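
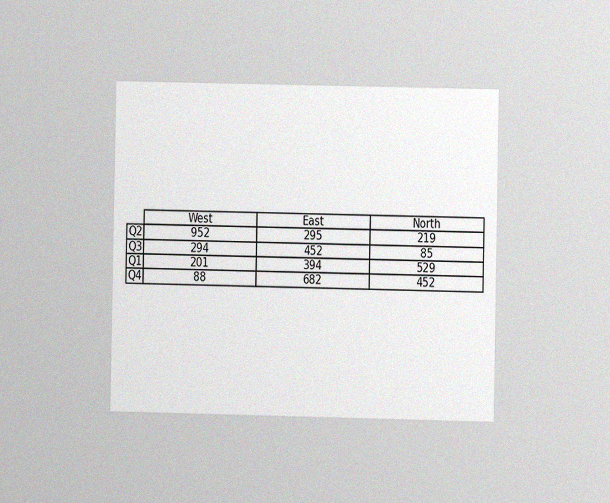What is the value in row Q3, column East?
The chart is viewed at a slight angle, with some photo noise. The (Q3, East) cell reads 452.

452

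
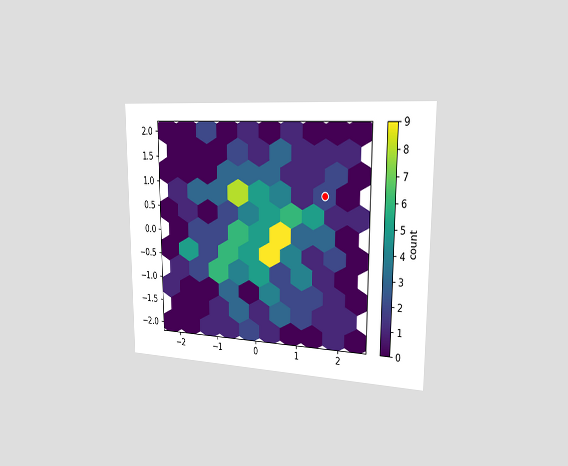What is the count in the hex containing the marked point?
2

The chart is viewed slightly from the right. The marked hex reads 2 on the colorbar.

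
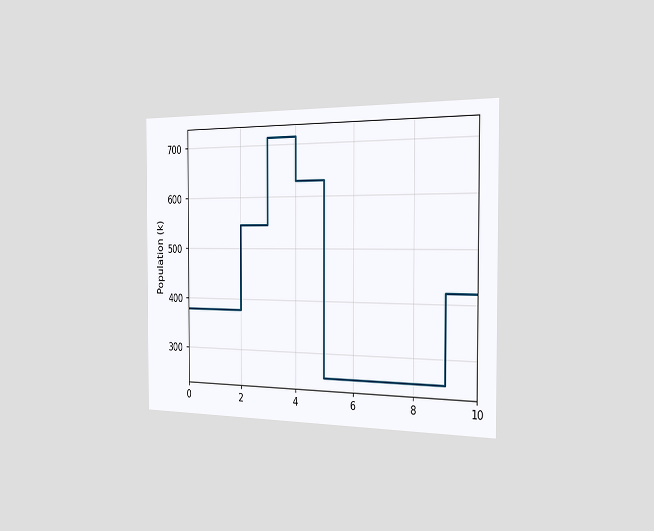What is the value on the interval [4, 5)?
The chart is viewed slightly from the right. On [4, 5) the step sits at 630k.

630k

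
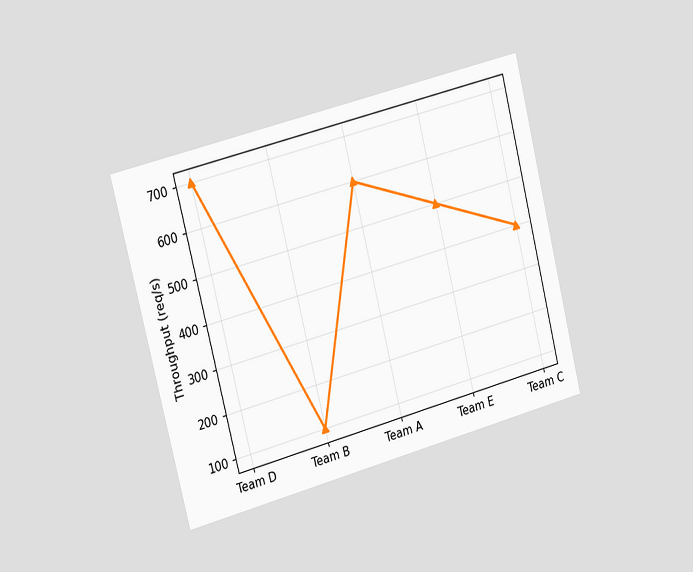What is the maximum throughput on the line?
700req/s

The chart is tilted about 14° counter-clockwise and viewed slightly from the left. The highest point is at Team D, and reading across to the y-axis gives 700req/s.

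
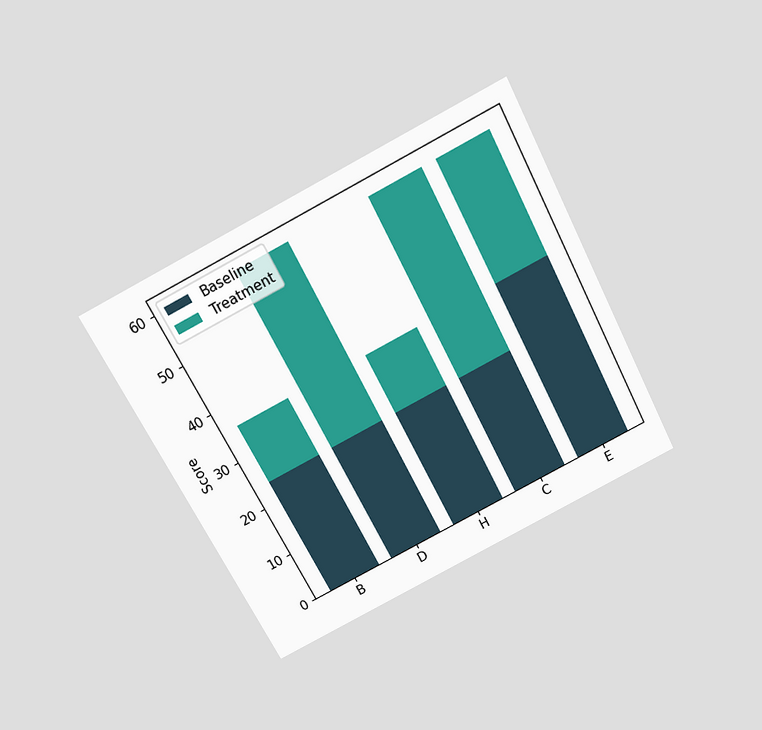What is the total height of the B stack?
36

The chart is tilted about 28° counter-clockwise and viewed slightly from above. The B stack's top reaches 36 on the y-axis.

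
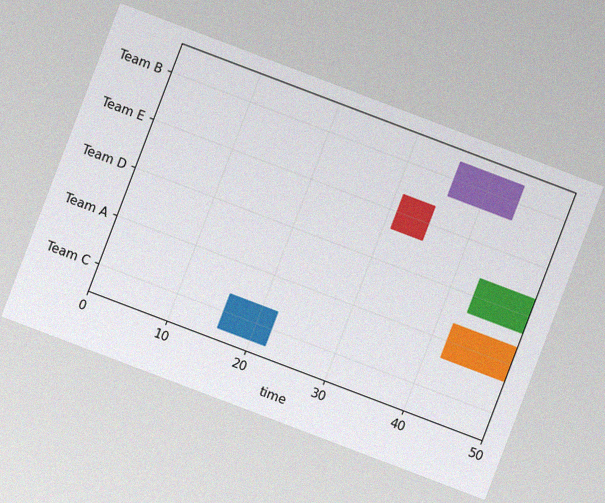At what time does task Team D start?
43

The chart is tilted about 21° clockwise, with some photo noise. The Team D bar begins at t=43.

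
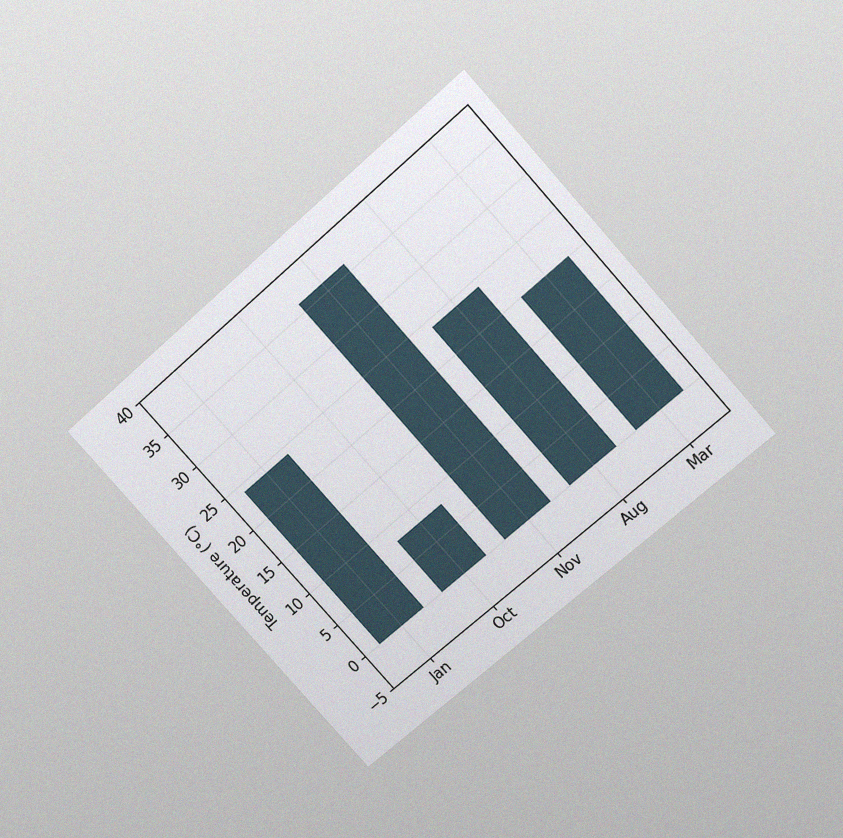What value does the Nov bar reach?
The chart is tilted about 42° counter-clockwise and viewed slightly from above, with some photo noise. Reading along the chart's y-axis, the Nov bar reaches 36°C.

36°C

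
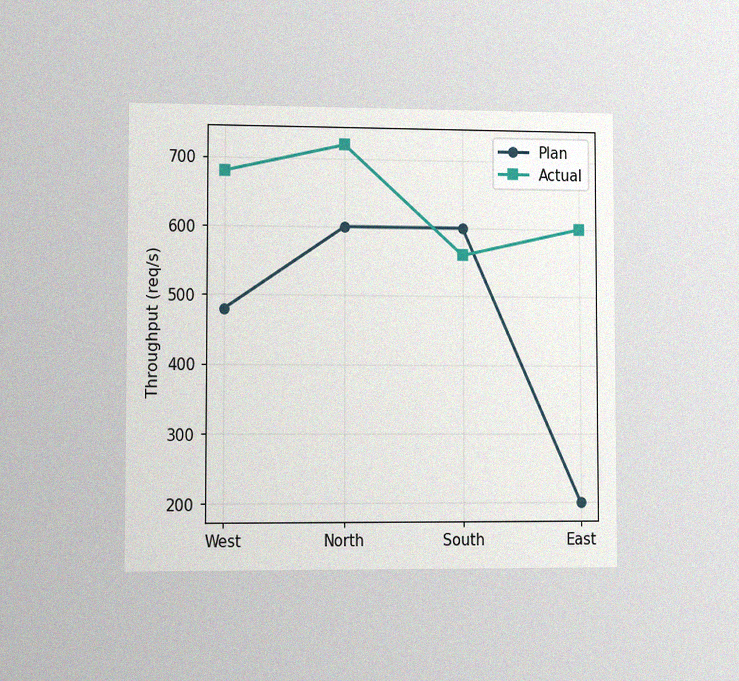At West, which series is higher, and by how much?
The chart is viewed slightly from the left, with some photo noise. At West, Actual sits above the other line by 200req/s.

Actual, by 200req/s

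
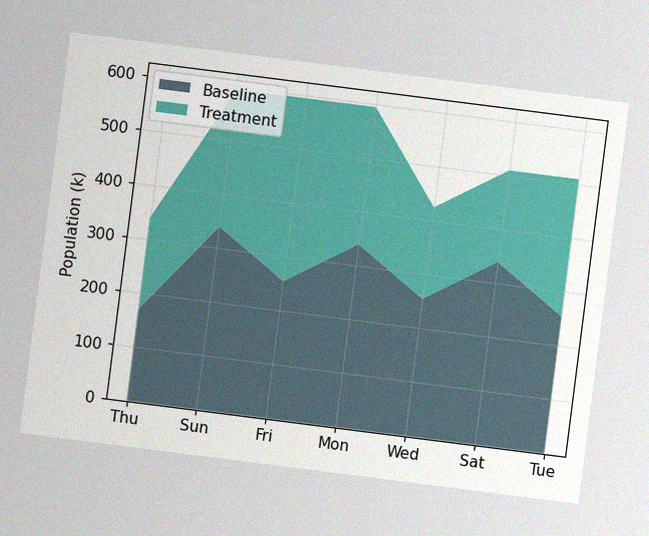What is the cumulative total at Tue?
510k

The chart is tilted about 7° clockwise, with some photo noise. The stacked total at Tue reaches 510k.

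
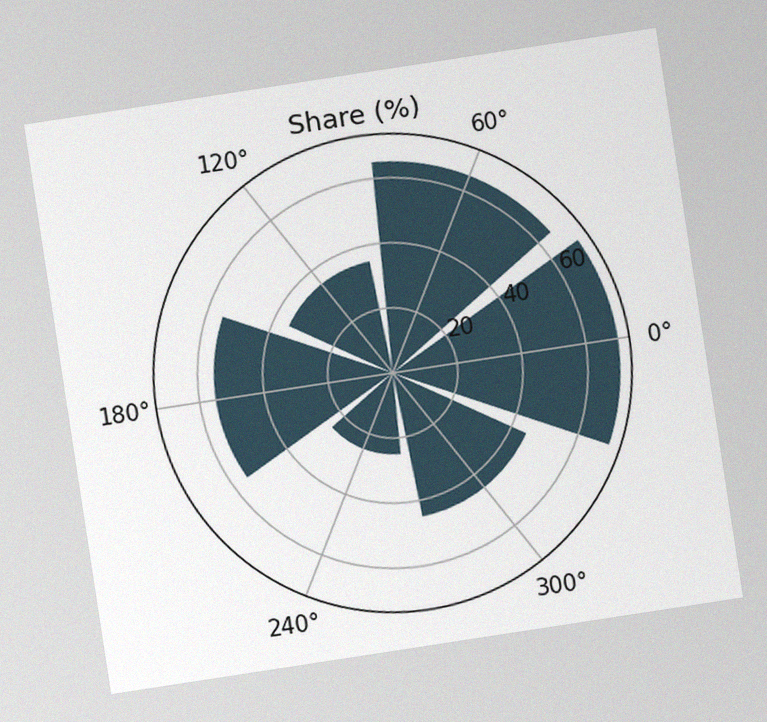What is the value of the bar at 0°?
70%

The chart is tilted about 9° counter-clockwise, with some photo noise. The bar at 0° reaches 70% on the radial axis.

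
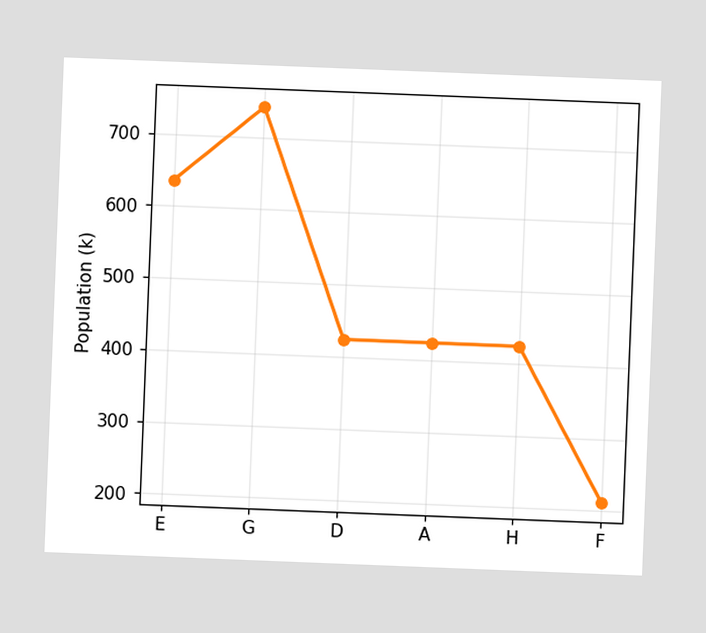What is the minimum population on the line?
The chart is tilted about 2° clockwise. The lowest point is at F, and reading across to the y-axis gives 212k.

212k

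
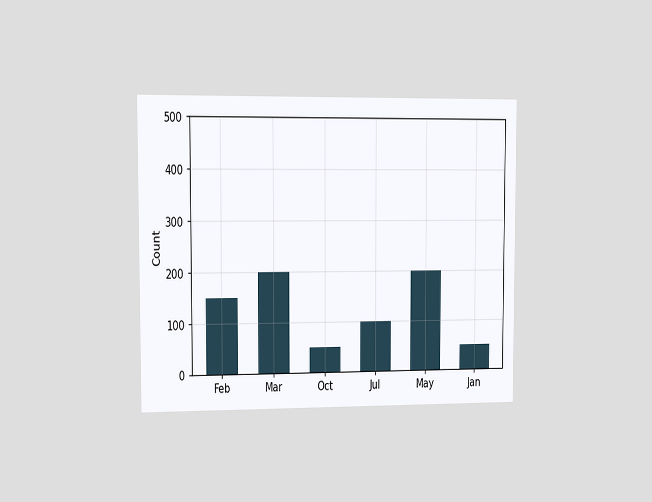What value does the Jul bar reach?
The chart is viewed slightly from the left. Reading along the chart's y-axis, the Jul bar reaches 100.

100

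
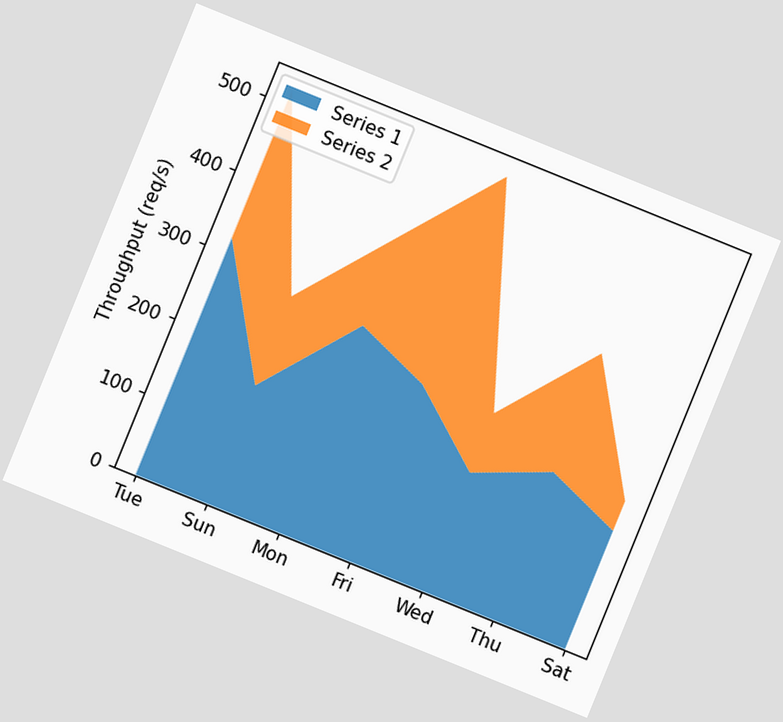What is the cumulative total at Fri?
The chart is tilted about 22° clockwise. The stacked total at Fri reaches 520req/s.

520req/s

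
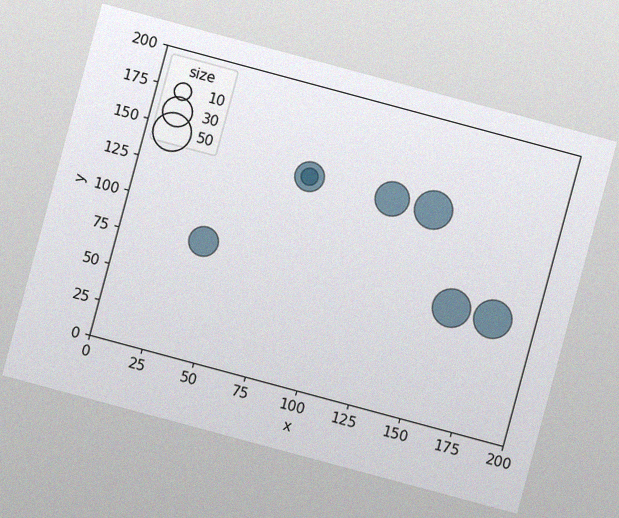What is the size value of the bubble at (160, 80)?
50

The chart is tilted about 15° clockwise, with some photo noise. Matching the bubble at (160, 80) against the size legend gives 50.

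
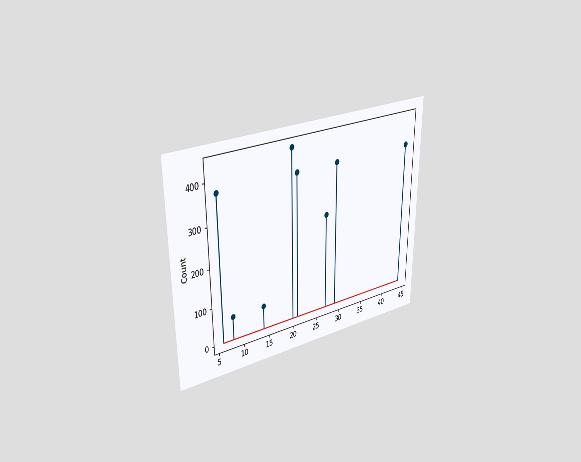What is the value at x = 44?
The chart is viewed slightly from the left. The stem at x=44 reaches 372.

372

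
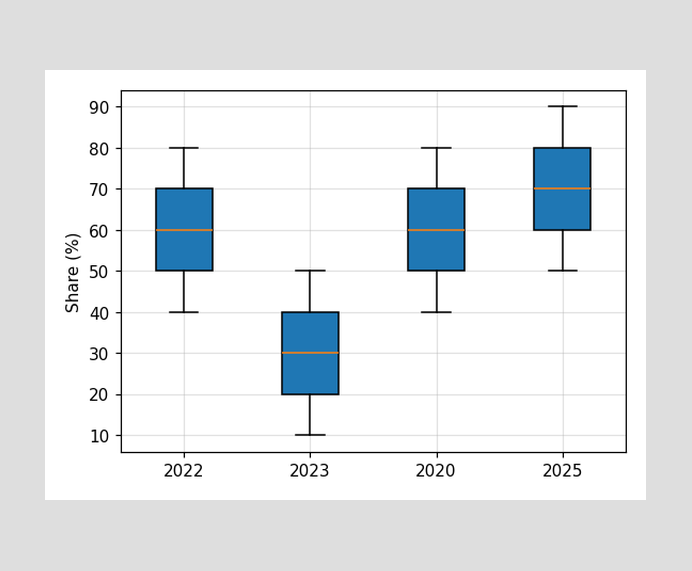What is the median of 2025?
The median line in the 2025 box sits at 70%.

70%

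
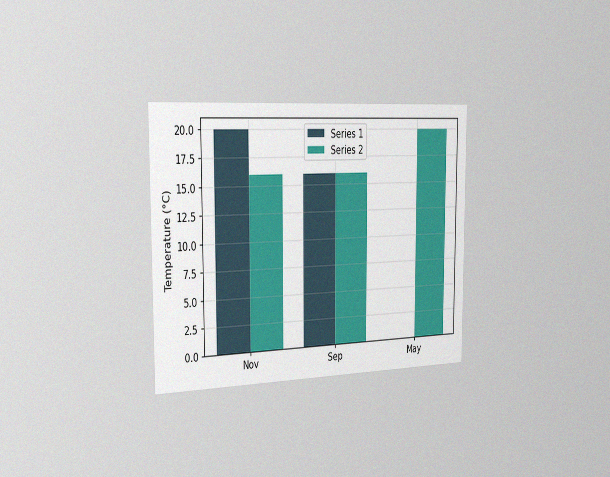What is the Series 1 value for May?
0°C

The chart is viewed slightly from the left, with some photo noise. The Series 1 bar at May reaches 0°C on the y-axis.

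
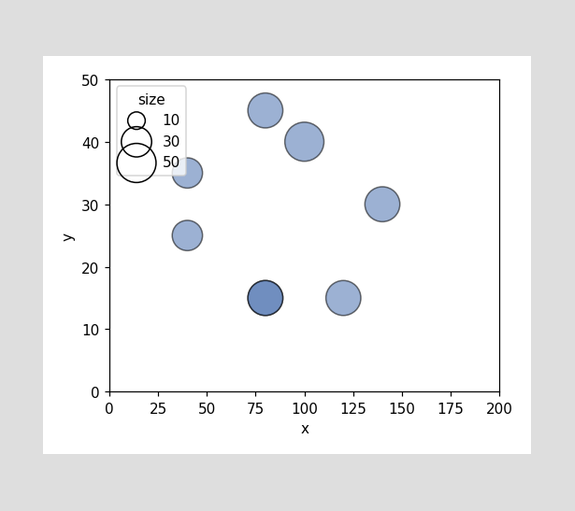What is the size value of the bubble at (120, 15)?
Matching the bubble at (120, 15) against the size legend gives 40.

40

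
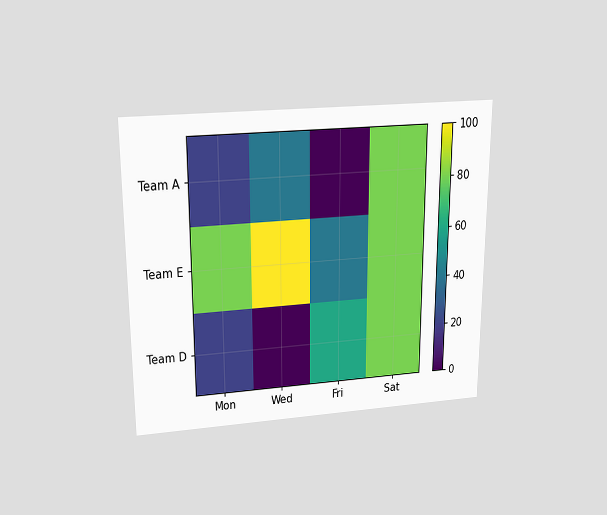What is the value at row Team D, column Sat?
80

The chart is viewed slightly from above. Matching cell (Team D, Sat) against the colorbar gives 80.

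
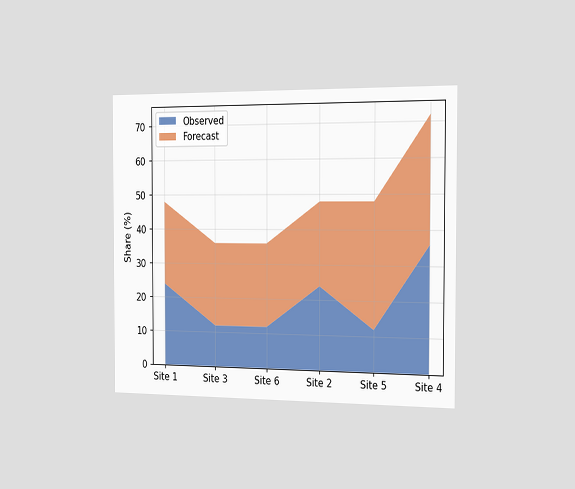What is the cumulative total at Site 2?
48%

The chart is viewed slightly from the right. The stacked total at Site 2 reaches 48%.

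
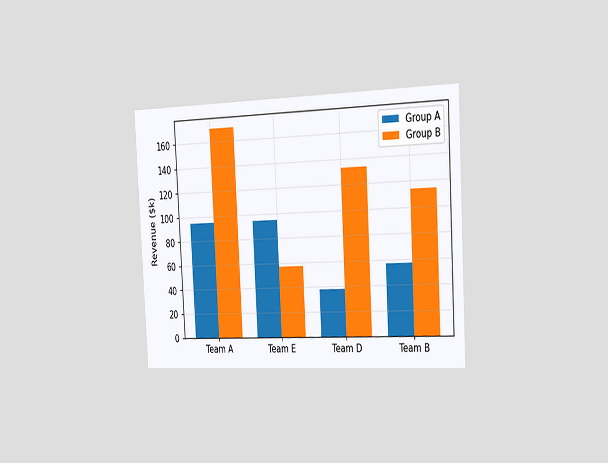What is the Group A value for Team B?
The chart is tilted about 3° counter-clockwise and viewed slightly from the right. The Group A bar at Team B reaches $57k on the y-axis.

$57k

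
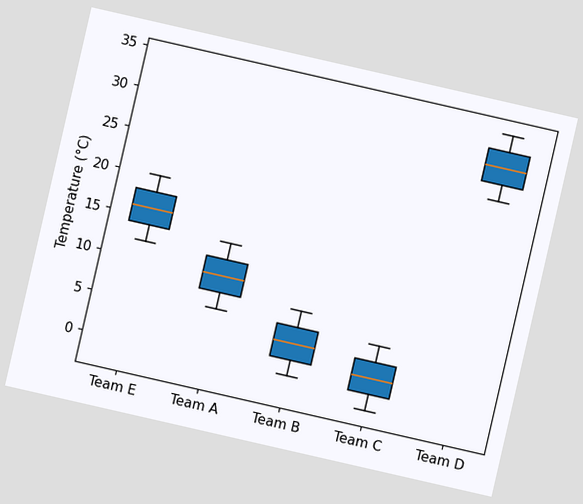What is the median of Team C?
The chart is tilted about 13° clockwise. The median line in the Team C box sits at 2°C.

2°C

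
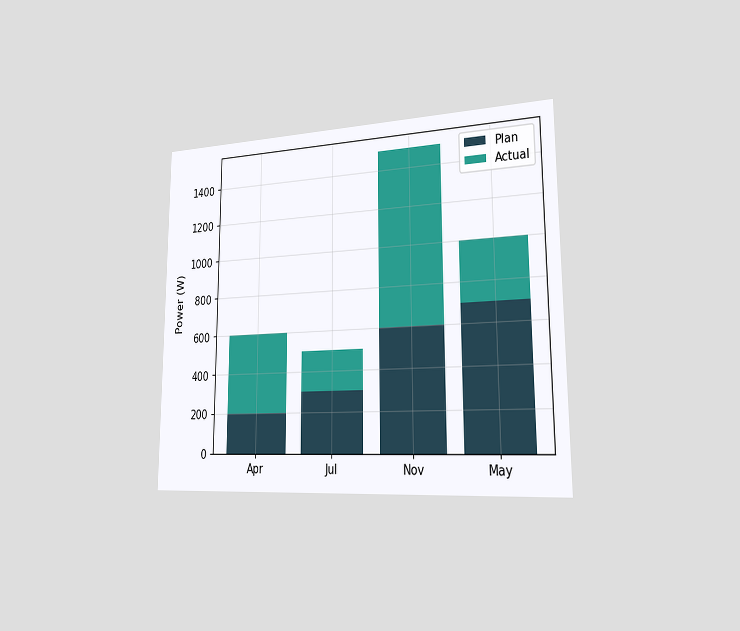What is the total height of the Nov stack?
1500W

The chart is viewed slightly from the right. The Nov stack's top reaches 1500W on the y-axis.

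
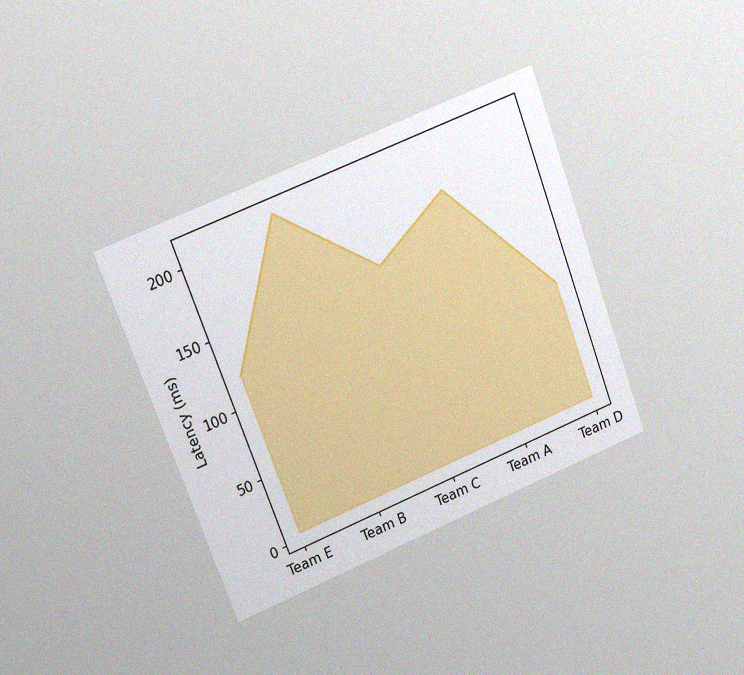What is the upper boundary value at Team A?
The chart is tilted about 21° counter-clockwise and viewed at a slight angle, with some photo noise. At Team A the upper boundary is at 180ms.

180ms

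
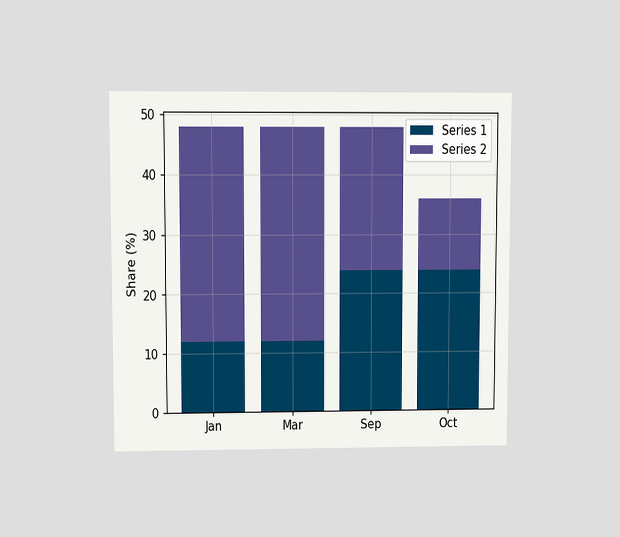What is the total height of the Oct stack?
36%

The chart is viewed at a slight angle. The Oct stack's top reaches 36% on the y-axis.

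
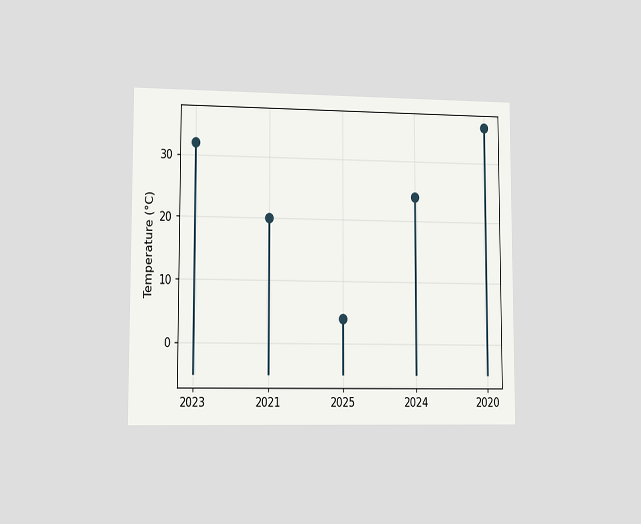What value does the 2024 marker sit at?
The chart is viewed slightly from the left. The 2024 marker sits at 24°C.

24°C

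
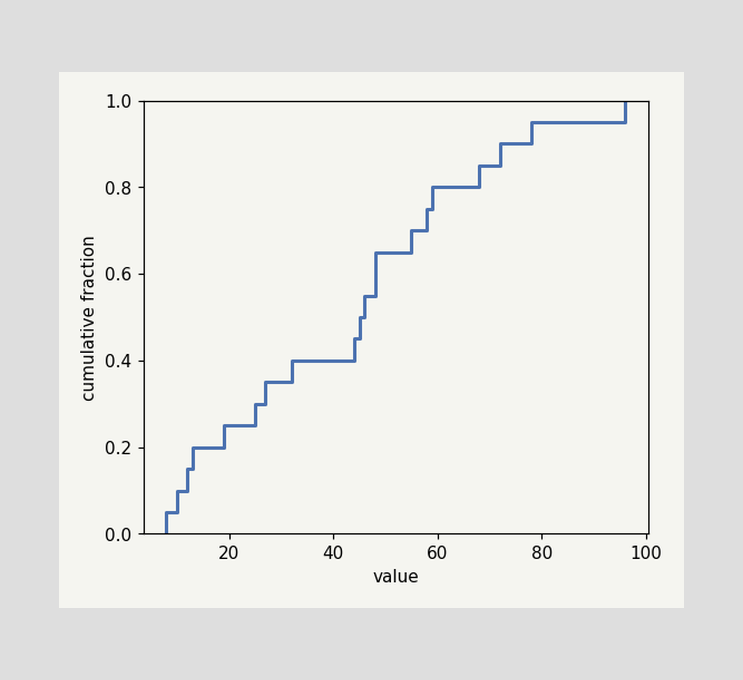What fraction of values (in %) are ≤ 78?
95%

At x=78 the ECDF step is at 95%.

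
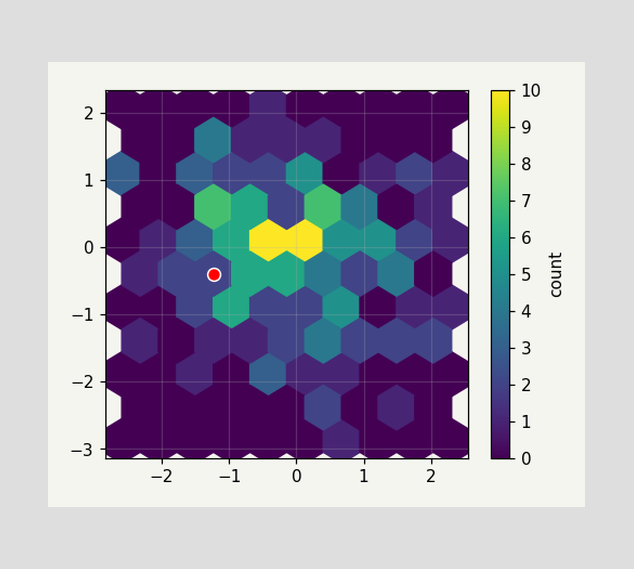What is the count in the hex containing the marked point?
The marked hex reads 2 on the colorbar.

2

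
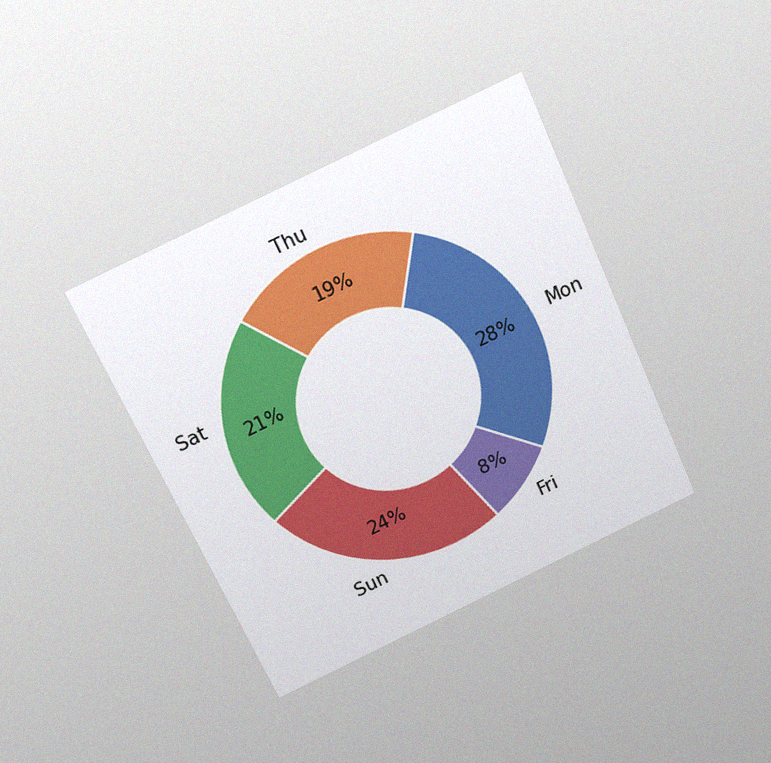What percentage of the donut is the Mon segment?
28%

The chart is tilted about 25° counter-clockwise and viewed slightly from above, with some photo noise. The Mon segment takes up 28% of the ring.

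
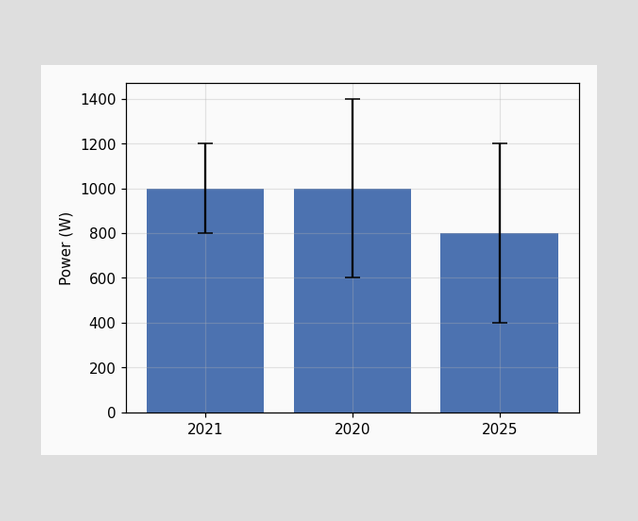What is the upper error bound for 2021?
1200W

The 2021 bar's upper whisker reaches 1200W.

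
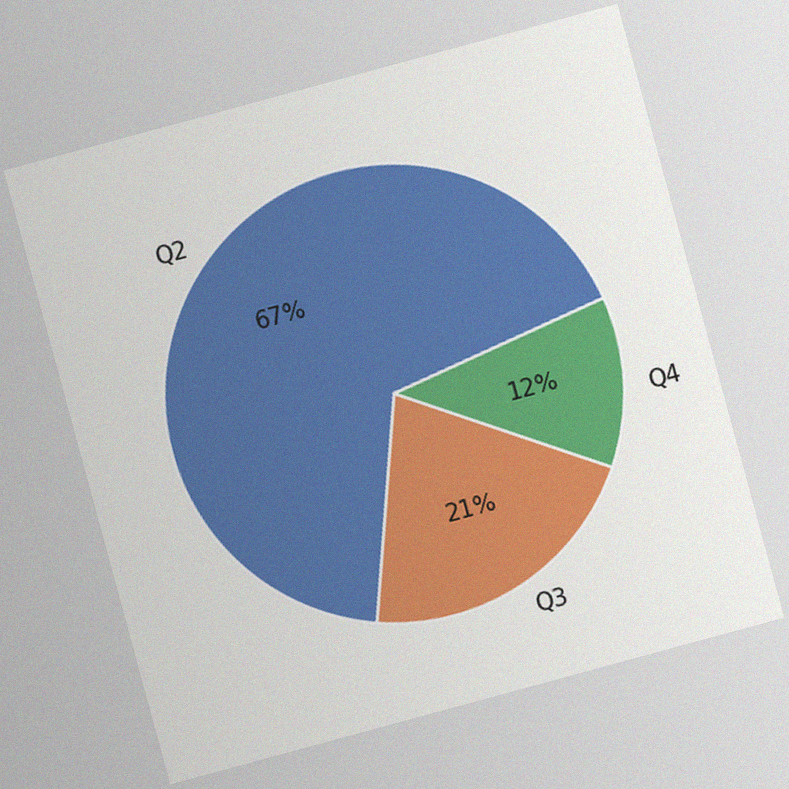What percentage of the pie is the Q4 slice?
12%

The chart is tilted about 15° counter-clockwise, with some photo noise. The Q4 slice takes up 12% of the pie.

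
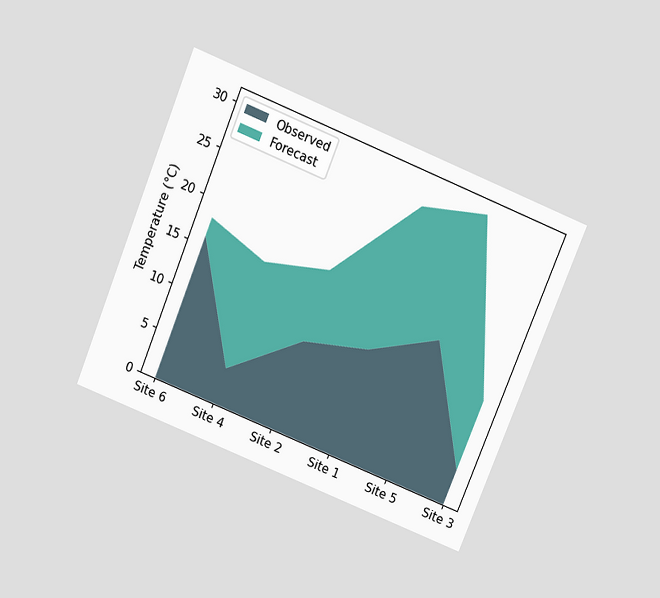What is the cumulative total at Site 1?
The chart is tilted about 22° clockwise and viewed slightly from above. The stacked total at Site 1 reaches 28°C.

28°C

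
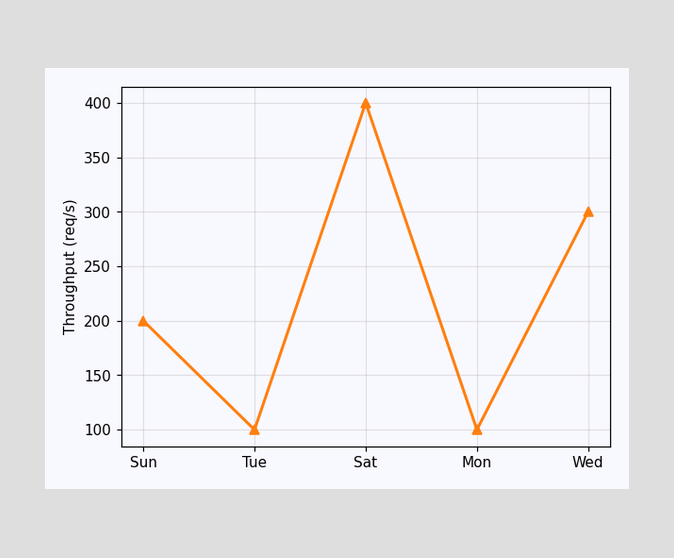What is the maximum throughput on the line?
The highest point is at Sat, and reading across to the y-axis gives 400req/s.

400req/s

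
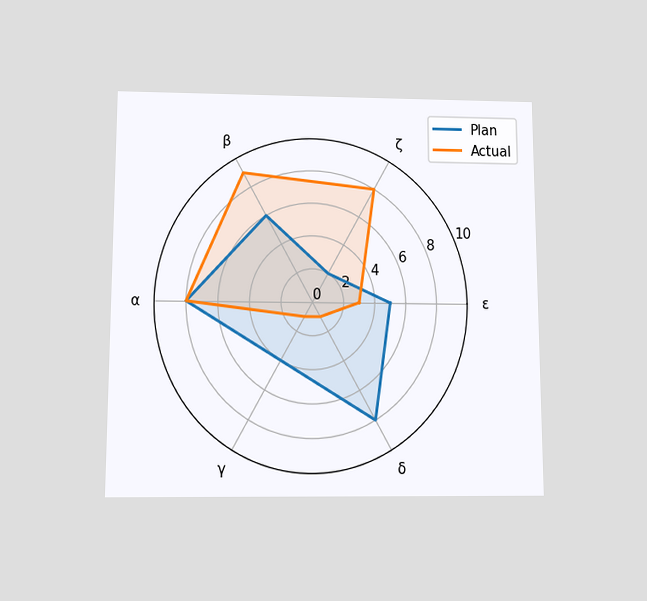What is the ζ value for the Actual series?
8

The chart is viewed slightly from below. On the ζ axis, Actual reaches 8.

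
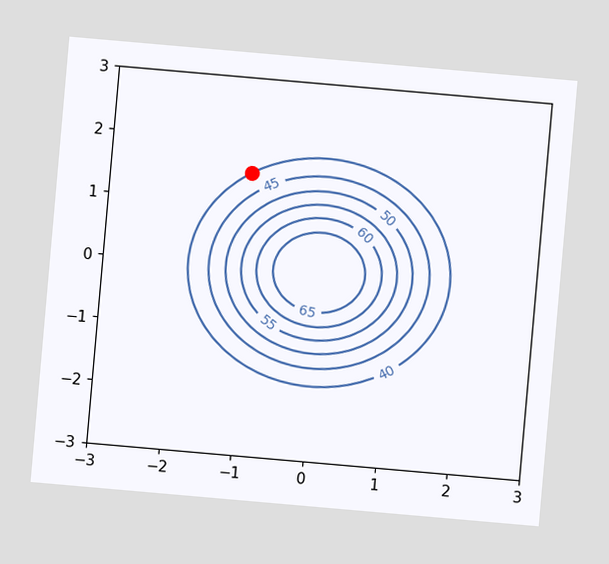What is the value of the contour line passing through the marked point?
The chart is tilted about 5° clockwise. The marked point sits on the contour labelled 40.

40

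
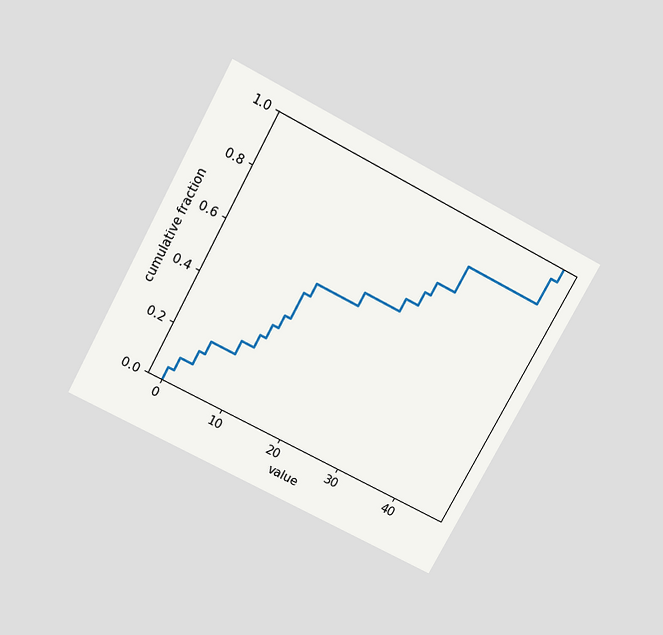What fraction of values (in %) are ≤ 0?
The chart is tilted about 28° clockwise and viewed slightly from above. At x=0 the ECDF step is at 5%.

5%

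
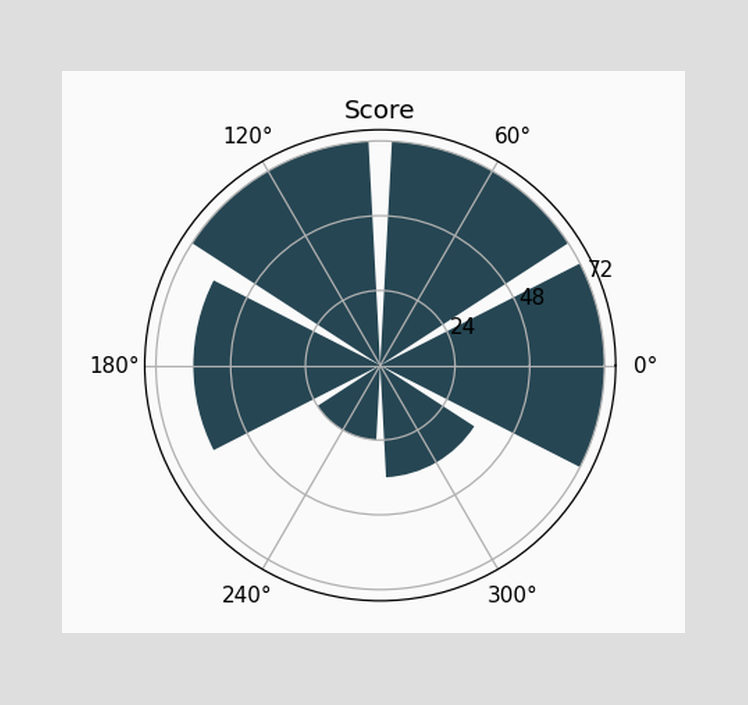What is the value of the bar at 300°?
36

The bar at 300° reaches 36 on the radial axis.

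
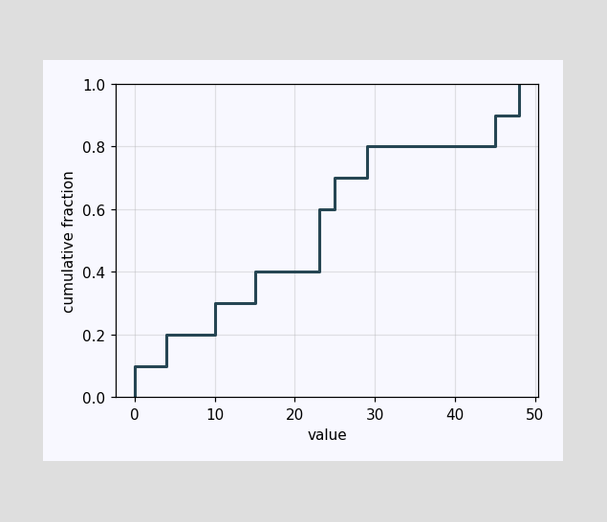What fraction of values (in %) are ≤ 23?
At x=23 the ECDF step is at 60%.

60%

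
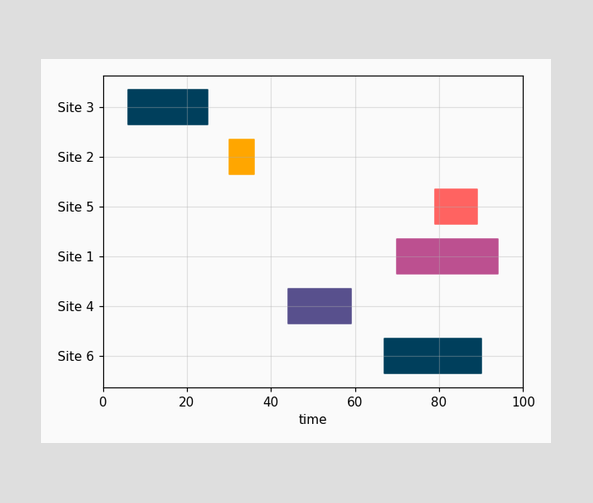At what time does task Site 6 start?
The Site 6 bar begins at t=67.

67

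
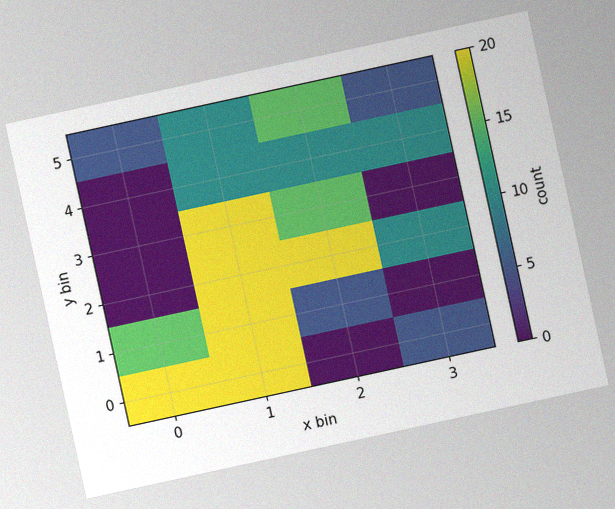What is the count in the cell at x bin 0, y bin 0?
The chart is tilted about 12° counter-clockwise, with some photo noise. Matching the cell (0, 0) against the colorbar gives 20.

20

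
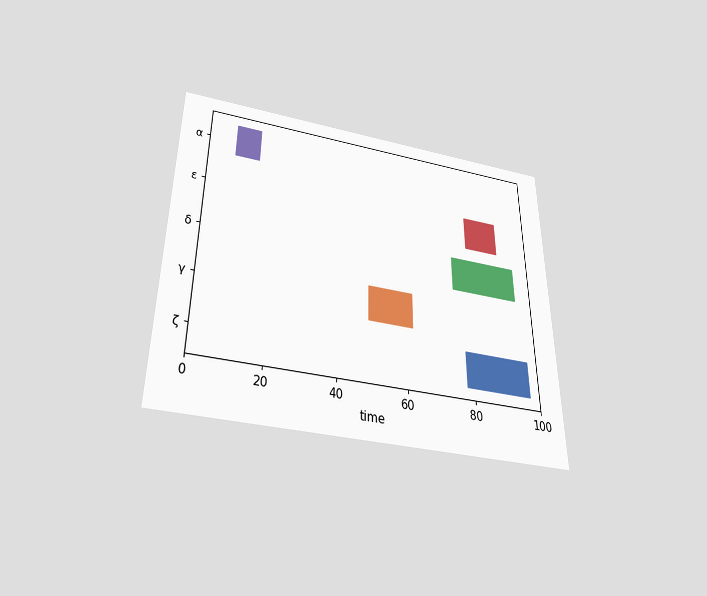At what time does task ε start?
80

The chart is viewed slightly from below. The ε bar begins at t=80.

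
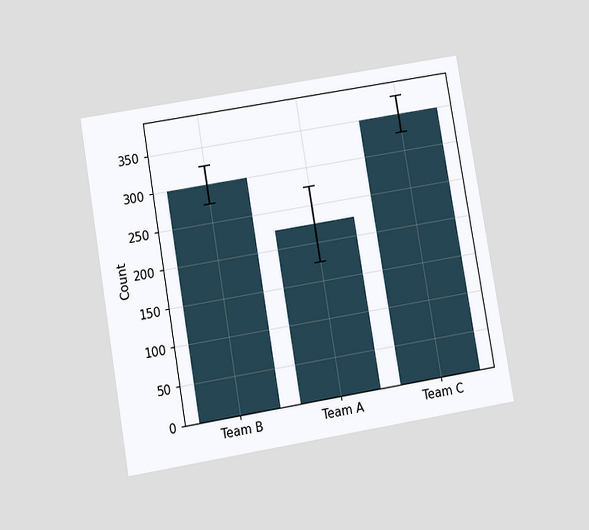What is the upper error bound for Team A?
The chart is tilted about 10° counter-clockwise and viewed at a slight angle. The Team A bar's upper whisker reaches 275.

275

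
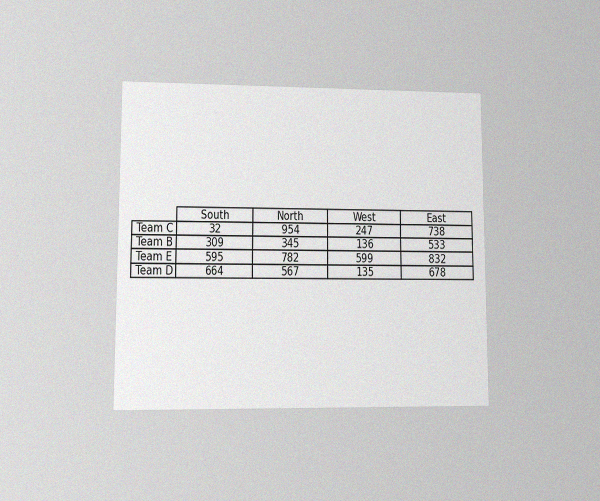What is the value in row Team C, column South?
The chart is viewed at a slight angle, with some photo noise. The (Team C, South) cell reads 32.

32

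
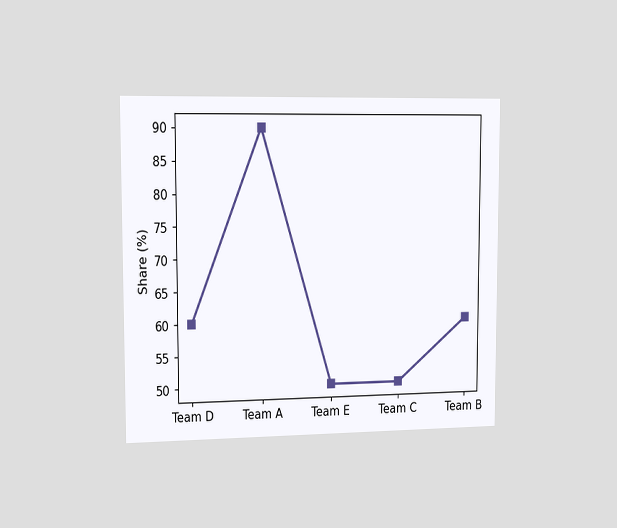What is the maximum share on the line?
The chart is viewed slightly from the left. The highest point is at Team A, and reading across to the y-axis gives 90%.

90%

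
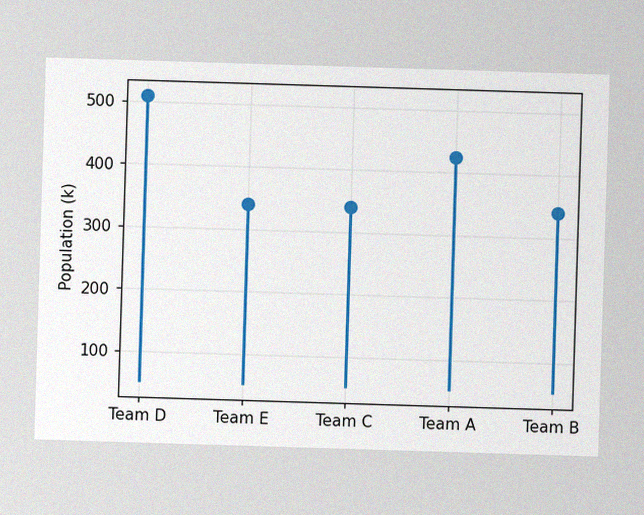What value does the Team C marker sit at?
The image has some photo noise and uneven lighting. The Team C marker sits at 340k.

340k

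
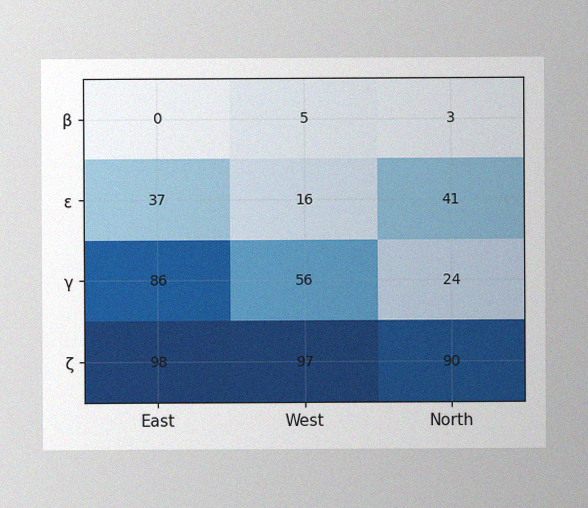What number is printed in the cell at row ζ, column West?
97

The image has some photo noise and uneven lighting. The (ζ, West) cell reads 97.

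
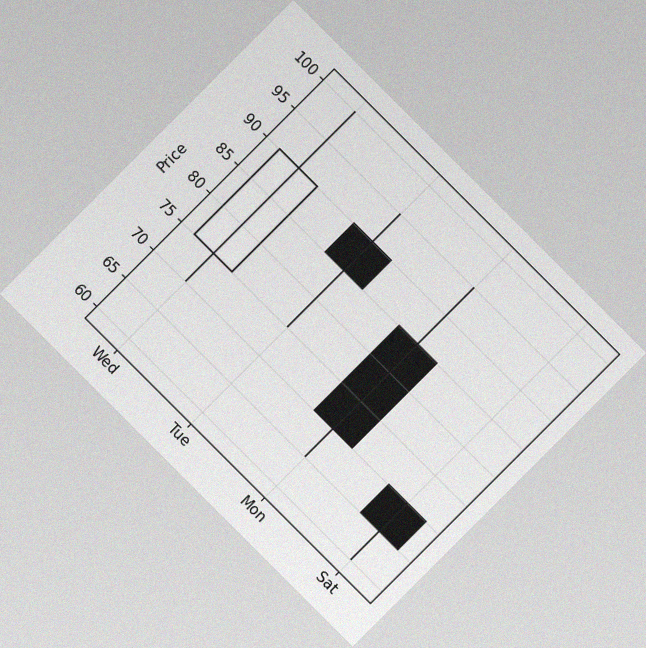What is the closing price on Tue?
85

The chart is tilted about 45° clockwise, with some photo noise. The Tue candle closes at 85.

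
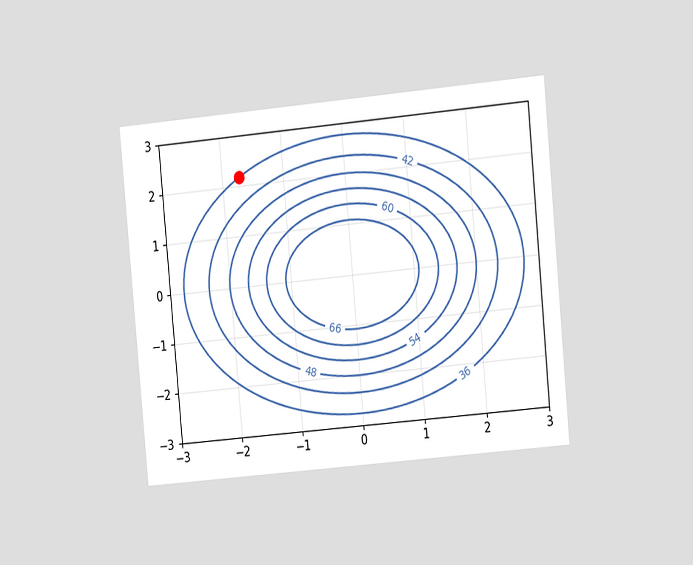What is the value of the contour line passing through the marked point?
The chart is tilted about 5° counter-clockwise and viewed slightly from the right. The marked point sits on the contour labelled 36.

36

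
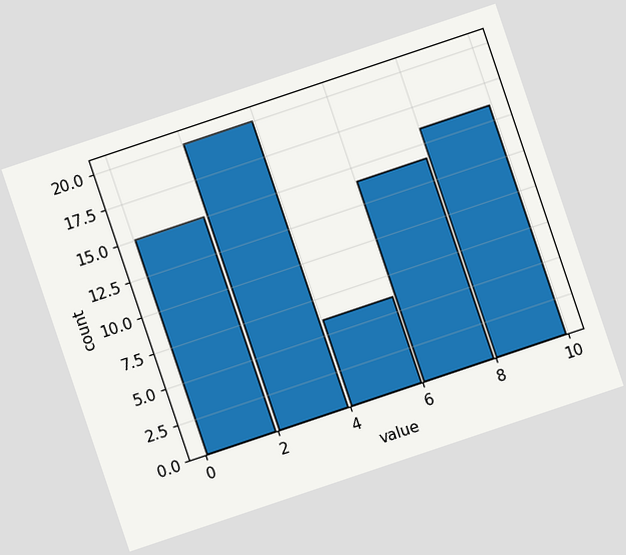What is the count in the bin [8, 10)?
16

The chart is tilted about 19° counter-clockwise. The [8, 10) bin has height 16.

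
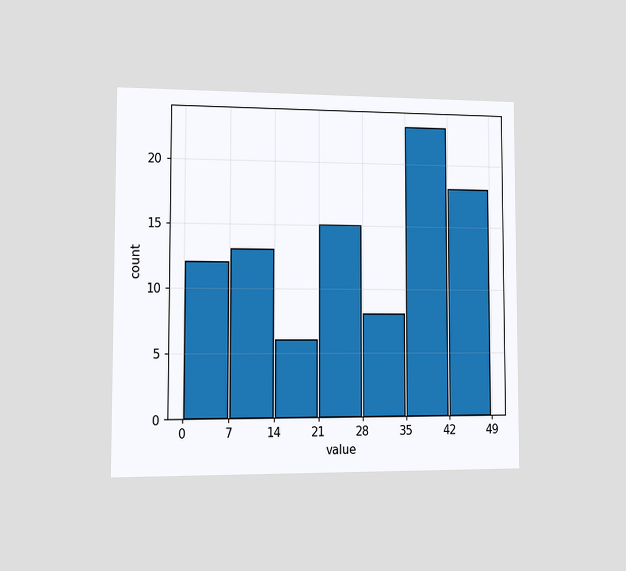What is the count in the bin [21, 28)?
The chart is viewed slightly from the left. The [21, 28) bin has height 15.

15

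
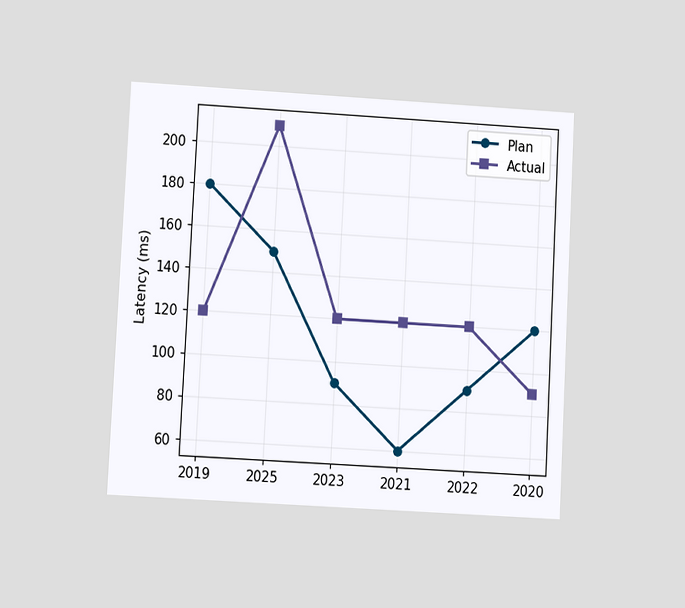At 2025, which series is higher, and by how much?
The chart is tilted about 3° clockwise and viewed at a slight angle. At 2025, Actual sits above the other line by 60ms.

Actual, by 60ms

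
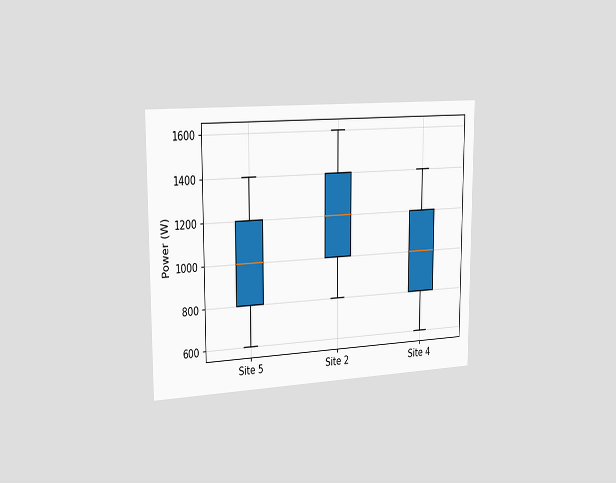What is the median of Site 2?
The chart is viewed slightly from the left. The median line in the Site 2 box sits at 1200W.

1200W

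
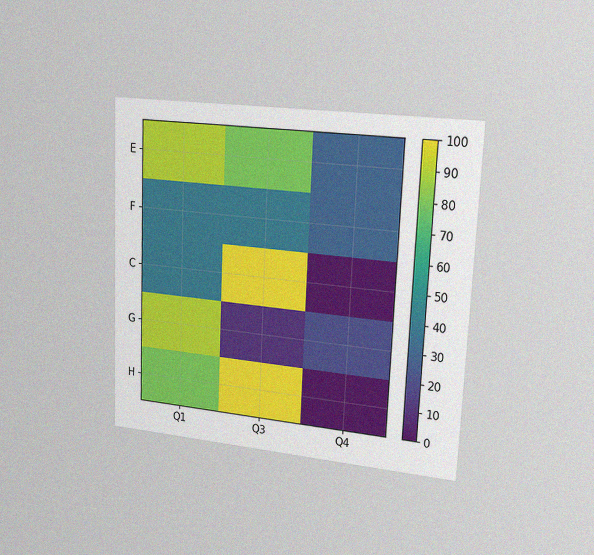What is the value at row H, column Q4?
0

The chart is tilted about 2° clockwise and viewed slightly from the right, with some photo noise. Matching cell (H, Q4) against the colorbar gives 0.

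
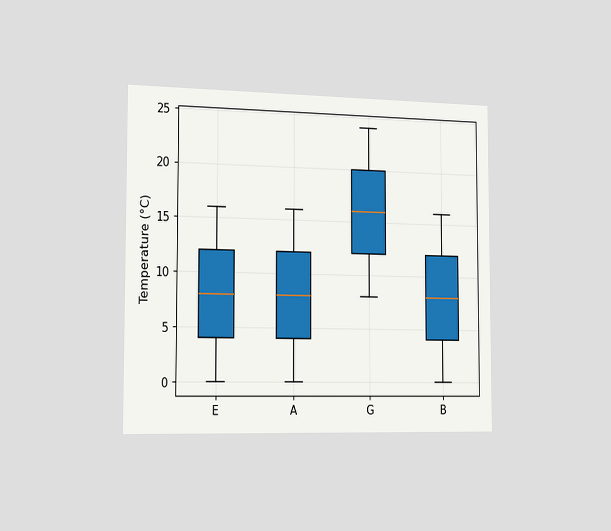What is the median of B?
8°C

The chart is viewed slightly from the left. The median line in the B box sits at 8°C.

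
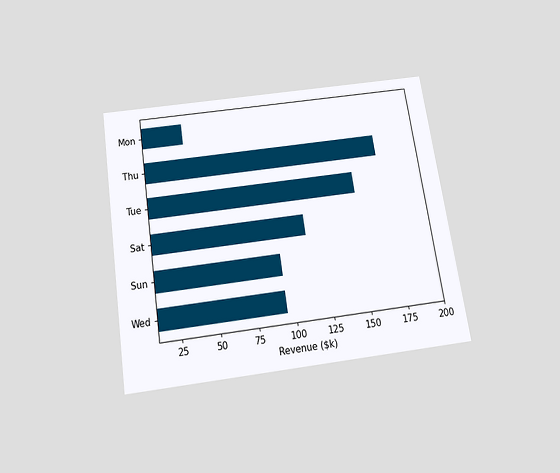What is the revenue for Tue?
$152k

The chart is tilted about 9° counter-clockwise and viewed slightly from below. Reading along the chart's x-axis, the Tue bar reaches $152k.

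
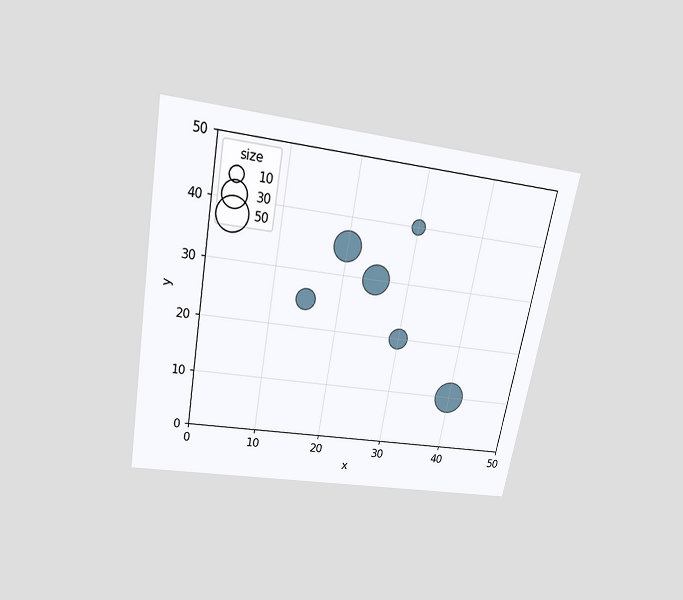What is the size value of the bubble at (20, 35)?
40

The chart is tilted about 10° clockwise and viewed slightly from above. Matching the bubble at (20, 35) against the size legend gives 40.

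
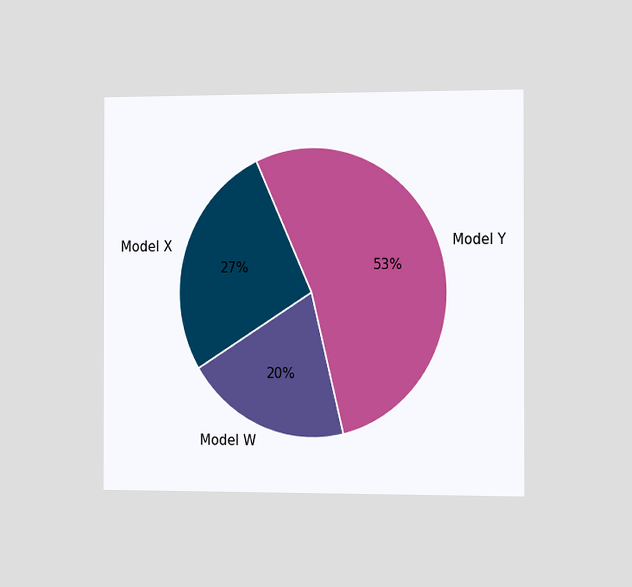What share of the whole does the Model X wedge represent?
27%

The chart is viewed slightly from the right. The Model X slice takes up 27% of the pie.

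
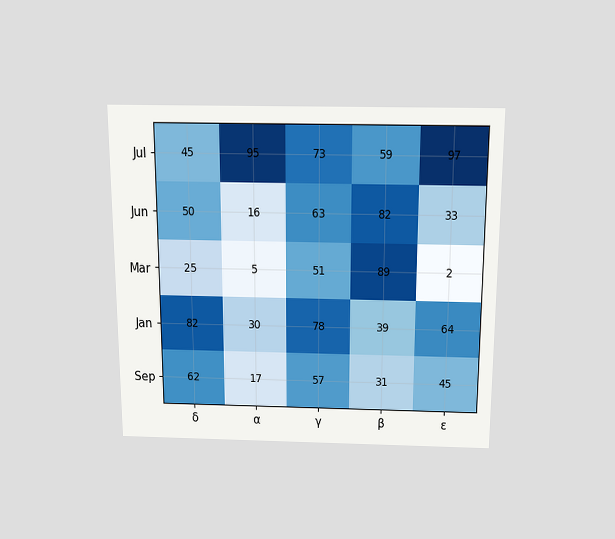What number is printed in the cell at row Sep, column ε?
The chart is viewed slightly from above. The (Sep, ε) cell reads 45.

45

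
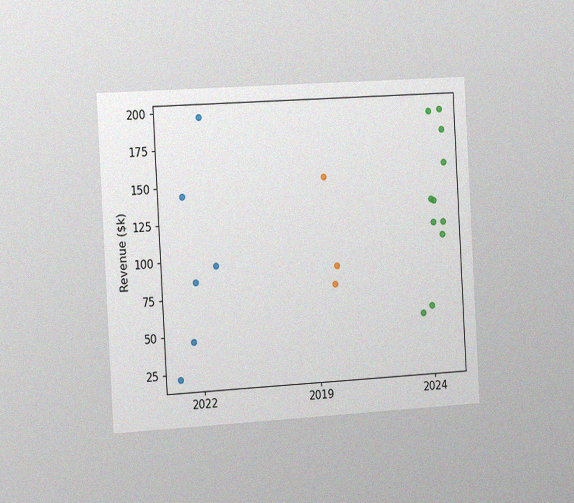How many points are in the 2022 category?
6

The chart is tilted about 3° counter-clockwise and viewed slightly from the left, with some photo noise. Counting the markers in the 2022 column gives 6.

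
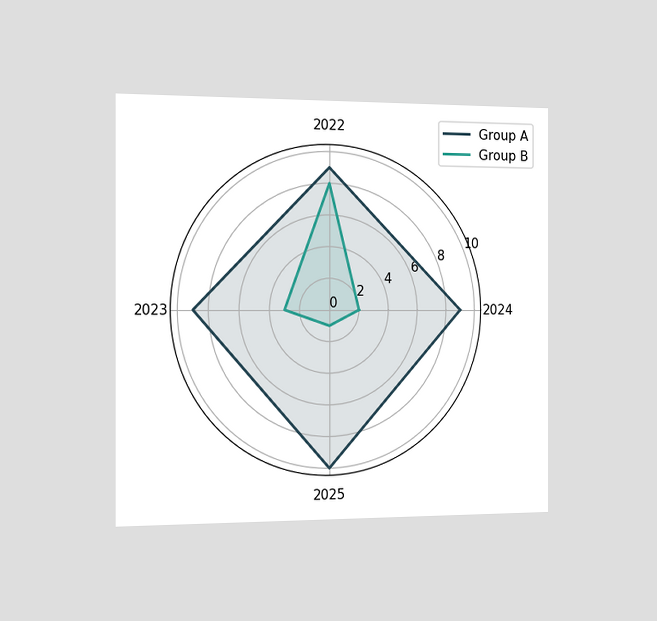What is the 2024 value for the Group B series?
The chart is viewed slightly from the left. On the 2024 axis, Group B reaches 2.

2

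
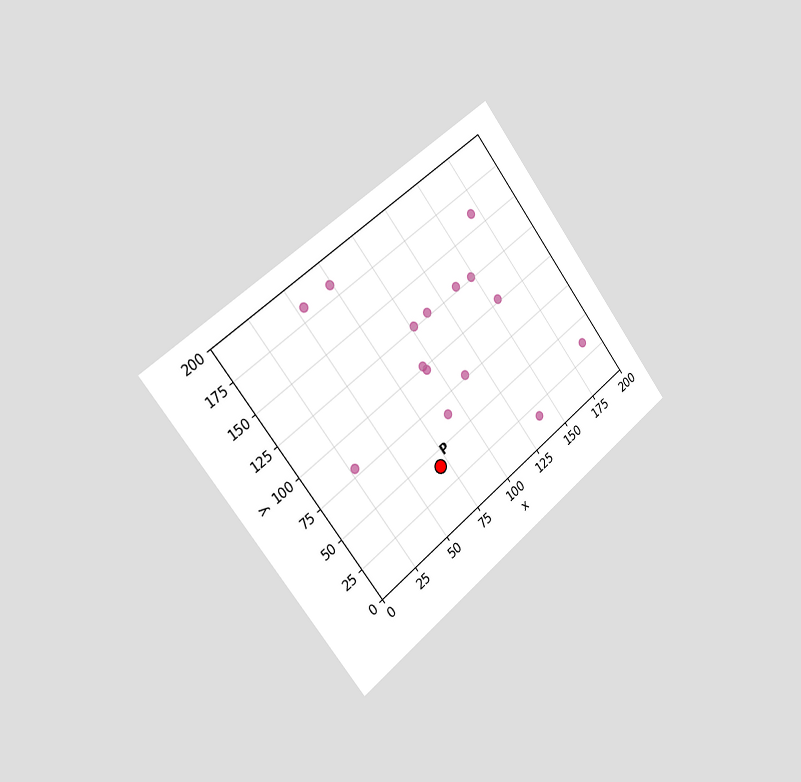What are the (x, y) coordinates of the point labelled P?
(70, 40)

The chart is tilted about 38° counter-clockwise and viewed slightly from the left. Following the gridlines from P to each axis, P sits at (70, 40).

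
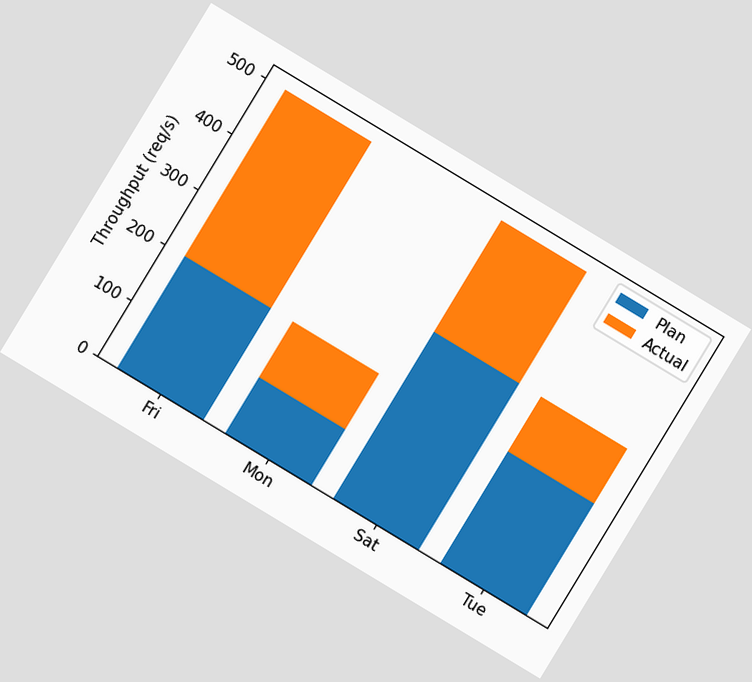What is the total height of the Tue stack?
300req/s

The chart is tilted about 31° clockwise. The Tue stack's top reaches 300req/s on the y-axis.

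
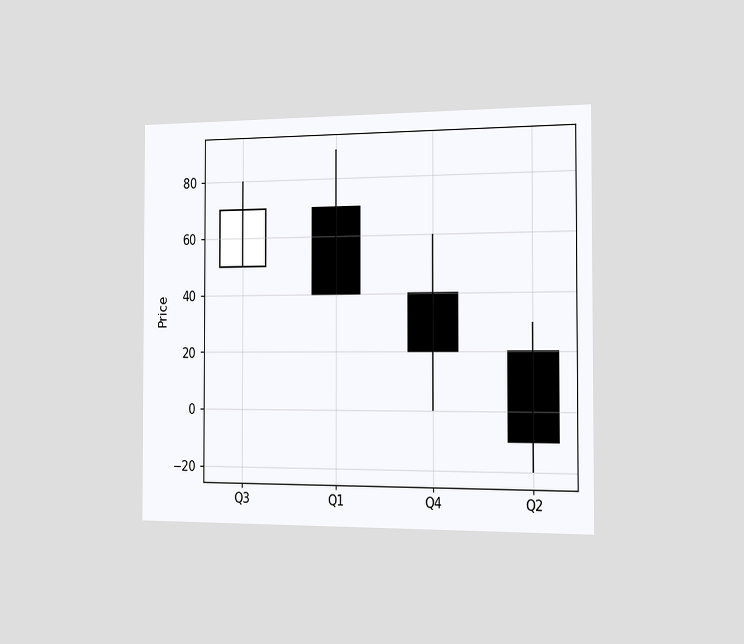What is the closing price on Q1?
40

The chart is viewed slightly from the right. The Q1 candle closes at 40.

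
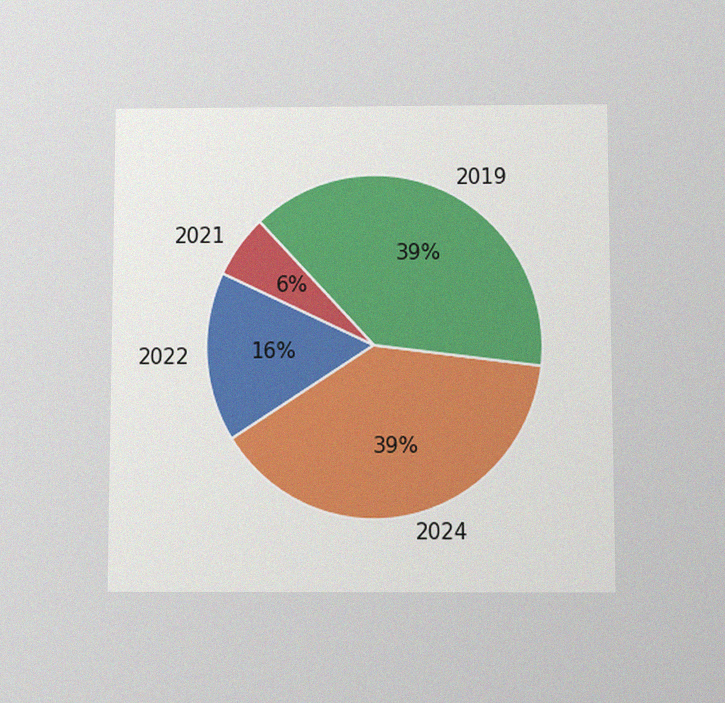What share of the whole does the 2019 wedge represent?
39%

The chart is viewed slightly from below, with some photo noise. The 2019 slice takes up 39% of the pie.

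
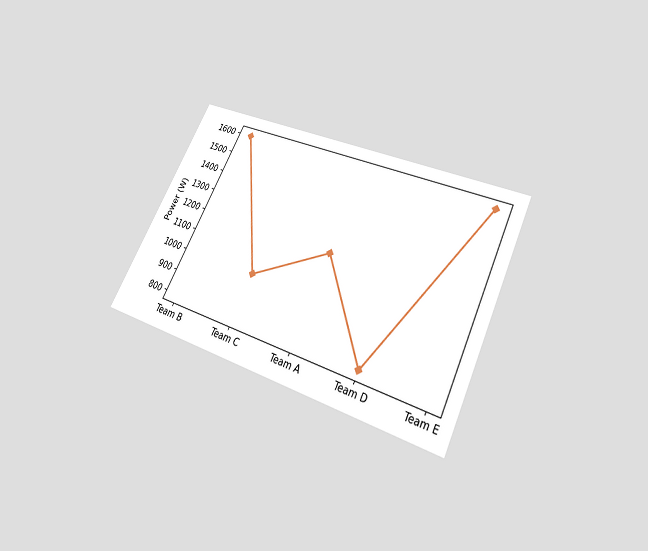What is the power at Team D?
800W

The chart is tilted about 26° clockwise and viewed slightly from below. At Team D, the line is at 800W.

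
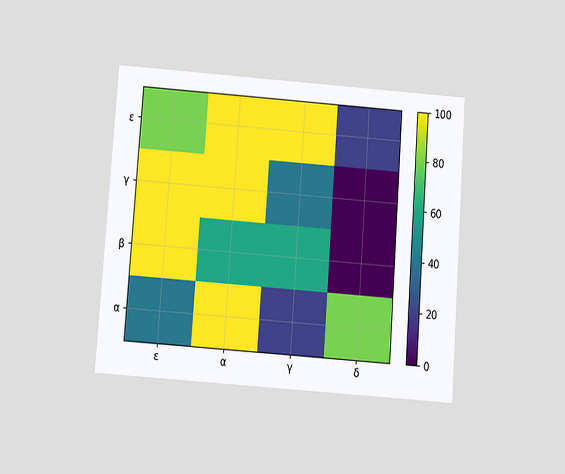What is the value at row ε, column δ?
20

The chart is tilted about 4° clockwise and viewed slightly from below. Matching cell (ε, δ) against the colorbar gives 20.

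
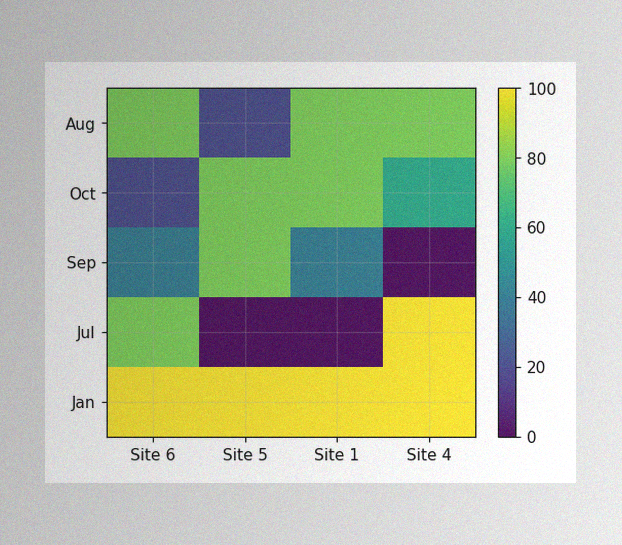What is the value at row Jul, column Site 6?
The image has some photo noise and uneven lighting. Matching cell (Jul, Site 6) against the colorbar gives 80.

80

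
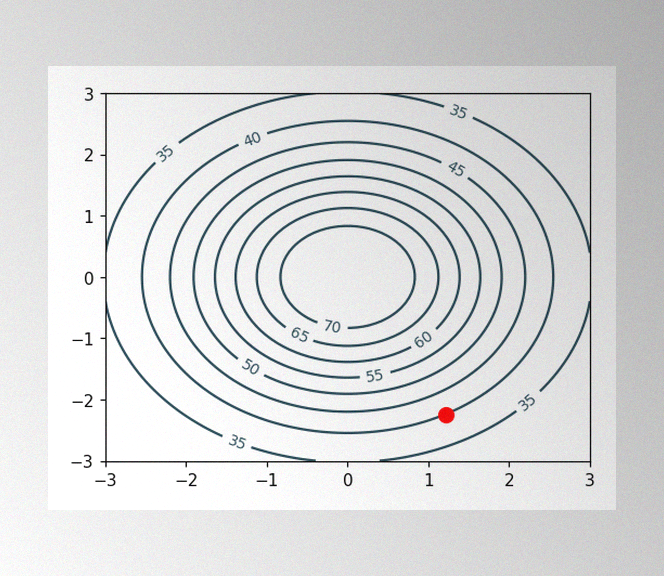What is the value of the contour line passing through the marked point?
The image has some photo noise and uneven lighting. The marked point sits on the contour labelled 40.

40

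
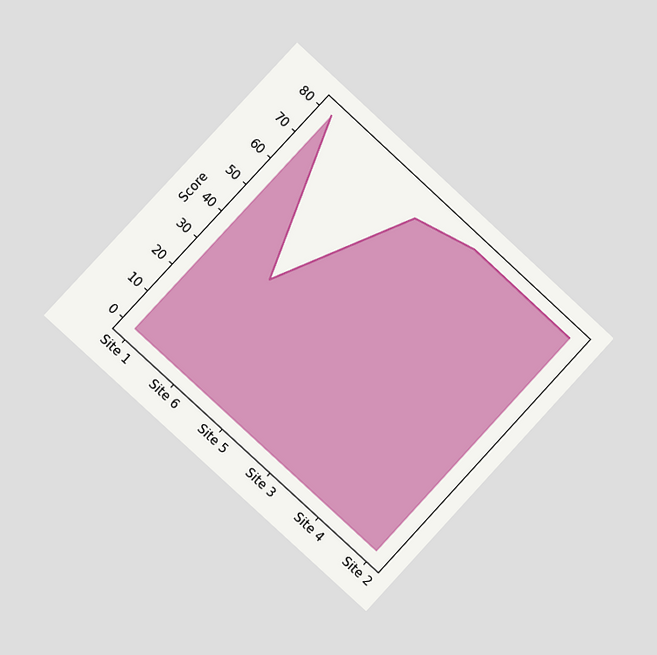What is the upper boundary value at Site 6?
35

The chart is tilted about 43° clockwise and viewed slightly from the left. At Site 6 the upper boundary is at 35.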